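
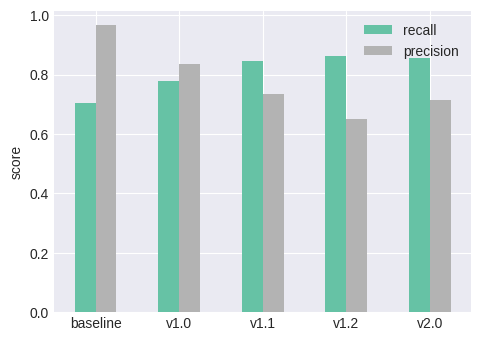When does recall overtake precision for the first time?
v1.0: recall ≈ 0.8 vs precision ≈ 0.8 (not yet); v1.1: recall ≈ 0.8 vs precision ≈ 0.7 (first crossover).

v1.1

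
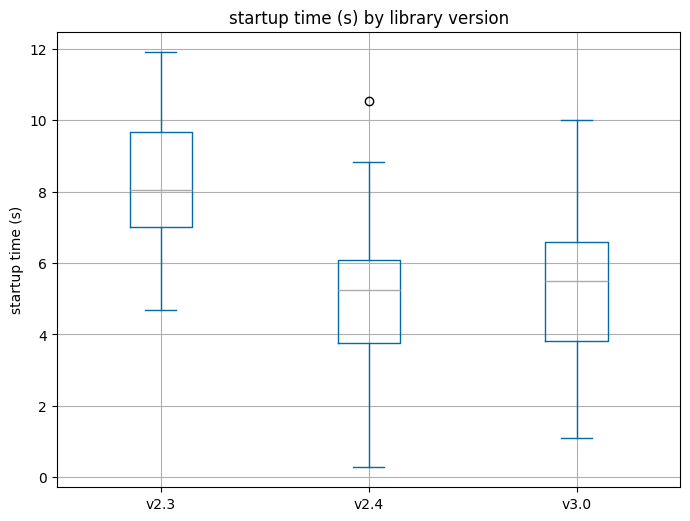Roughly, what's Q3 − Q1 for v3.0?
Q3 ≈ 6.6, Q1 ≈ 3.8; IQR ≈ 2.8.

≈ 2.8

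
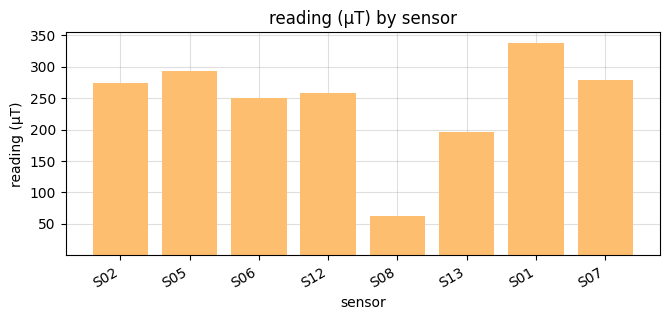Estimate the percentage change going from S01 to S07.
≈ -14.3%

S01 ≈ 350, S07 ≈ 300; (300 − 350) / 350 ≈ -14.3%.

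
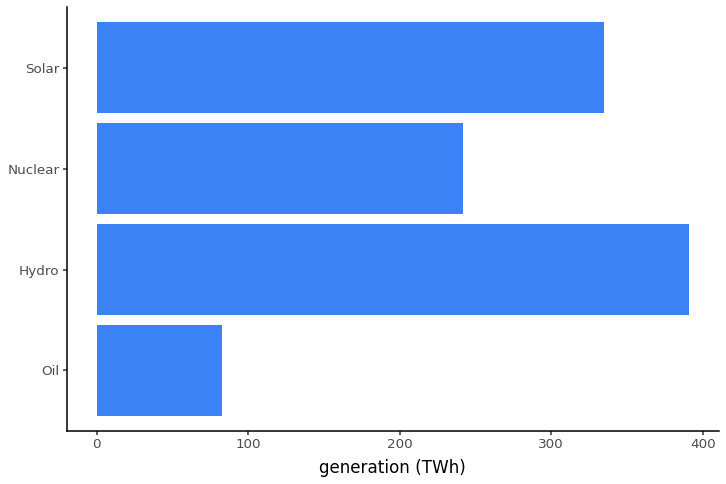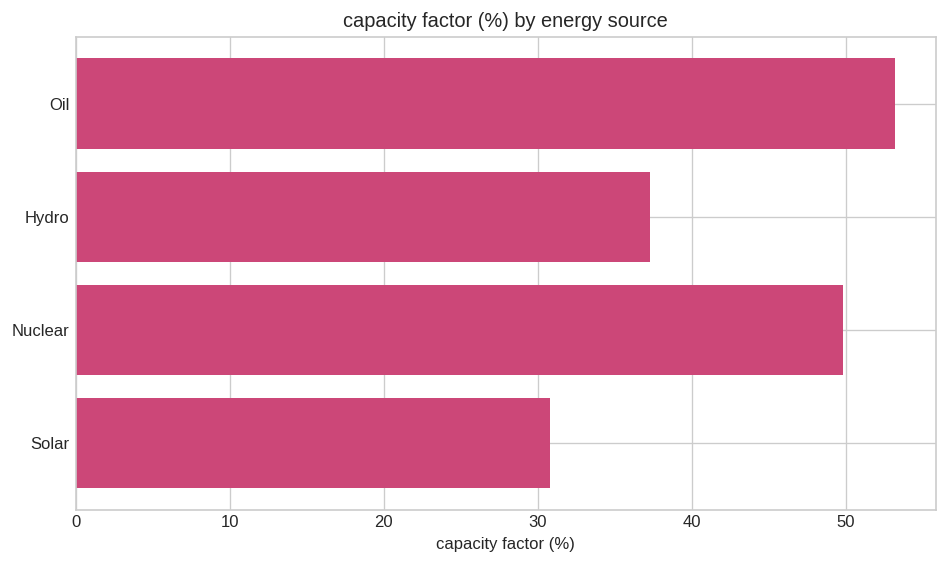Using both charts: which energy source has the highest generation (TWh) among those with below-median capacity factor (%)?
Chart 2 median capacity factor (%) ≈ 45; below-median energy sources: Hydro, Solar. Among those, Hydro has the highest generation (TWh) (≈ 400).

Hydro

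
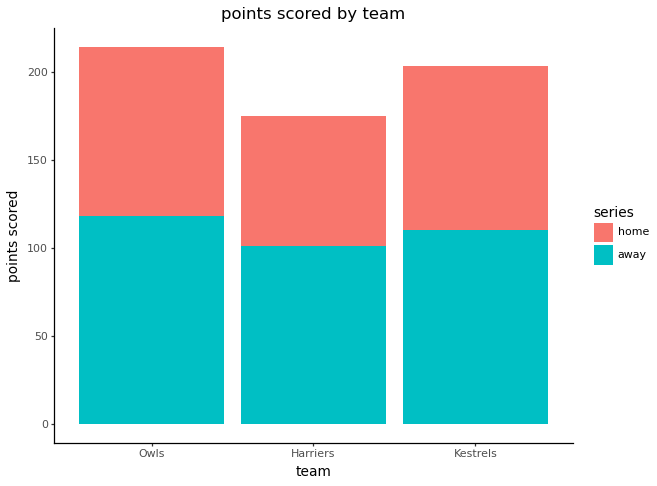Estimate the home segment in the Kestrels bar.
home top ≈ 200, bottom ≈ 120; segment ≈ 80.

≈ 80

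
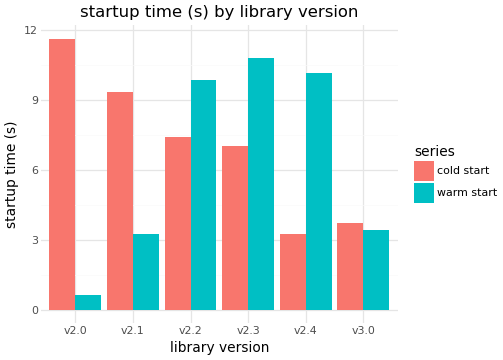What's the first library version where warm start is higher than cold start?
v2.1: warm start ≈ 3 vs cold start ≈ 9 (not yet); v2.2: warm start ≈ 10 vs cold start ≈ 7 (first crossover).

v2.2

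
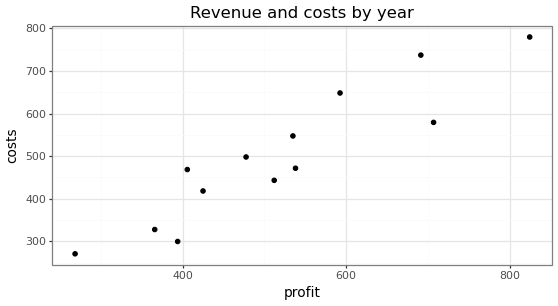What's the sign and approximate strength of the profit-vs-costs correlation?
positive, strong

Points are positively correlated; strong (|r| ≈ 0.9).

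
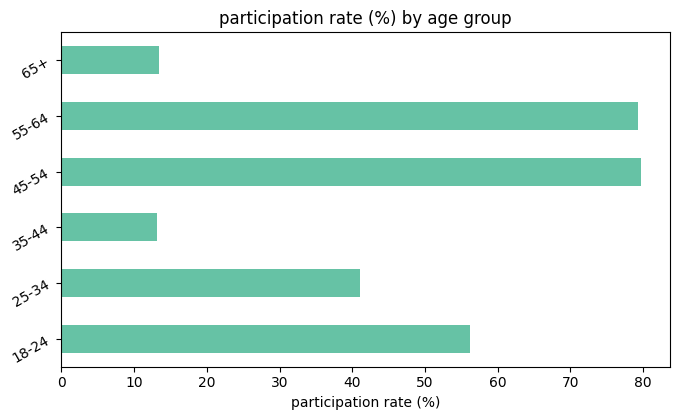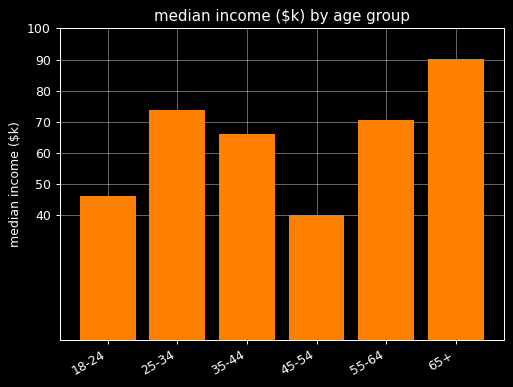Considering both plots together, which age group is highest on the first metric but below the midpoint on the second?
Chart 2 median median income ($k) ≈ 70; below-median age groups: 18-24, 35-44, 45-54. Among those, 45-54 has the highest participation rate (%) (≈ 80).

45-54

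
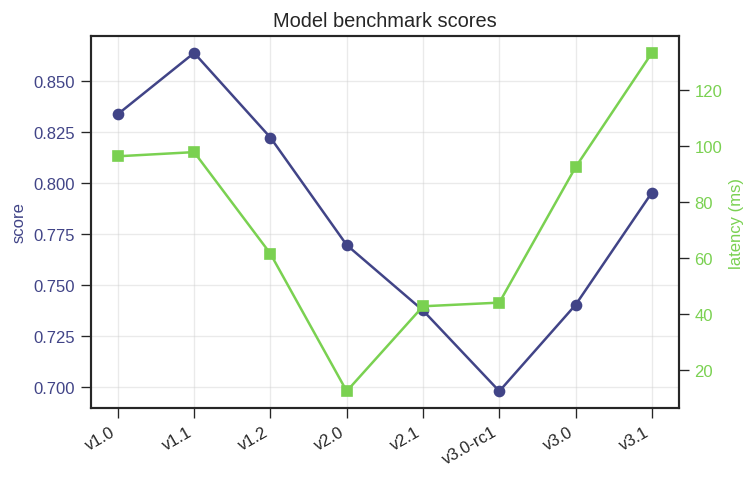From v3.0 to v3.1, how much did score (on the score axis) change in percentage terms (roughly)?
≈ +8.1%

v3.0 ≈ 0.74, v3.1 ≈ 0.80; (0.80 − 0.74) / 0.74 ≈ +8.1%.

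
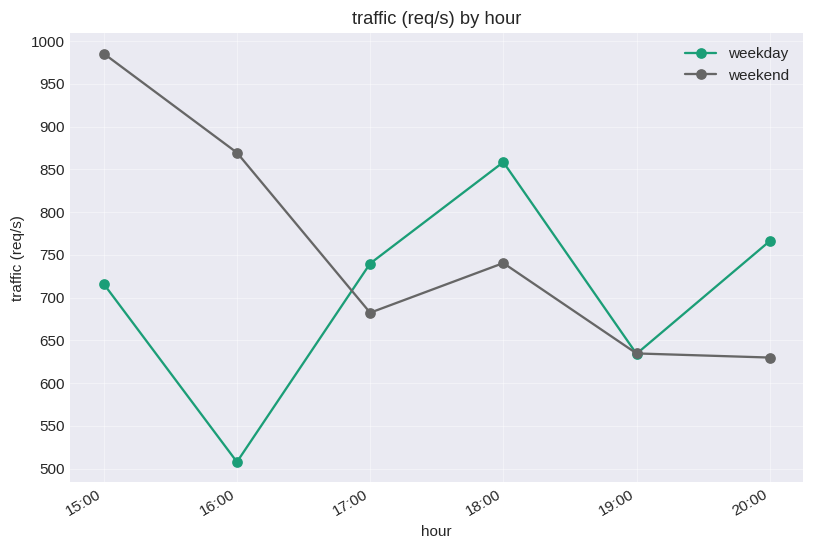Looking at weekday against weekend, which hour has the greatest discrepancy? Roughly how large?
16:00, ≈ 350 req/s

16:00: weekday ≈ 500, weekend ≈ 850 → gap ≈ 350. Next-largest (15:00) is only ≈ 300.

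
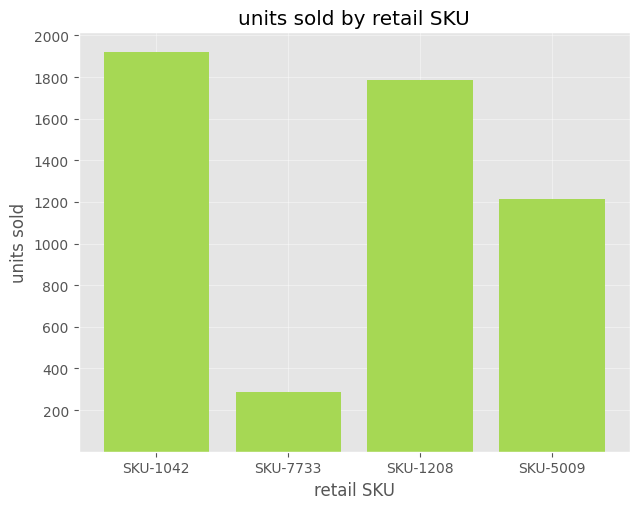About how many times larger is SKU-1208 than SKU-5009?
≈ 1.5×

SKU-1208 ≈ 1800, SKU-5009 ≈ 1200; 1800/1200 ≈ 1.5.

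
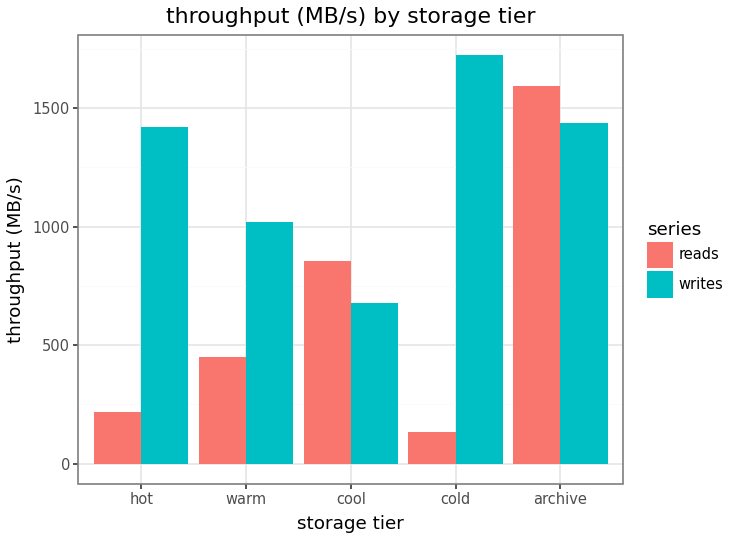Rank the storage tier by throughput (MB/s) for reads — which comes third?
Top 4 for reads: archive ≈ 1600, cool ≈ 800, warm ≈ 400, hot ≈ 200.

warm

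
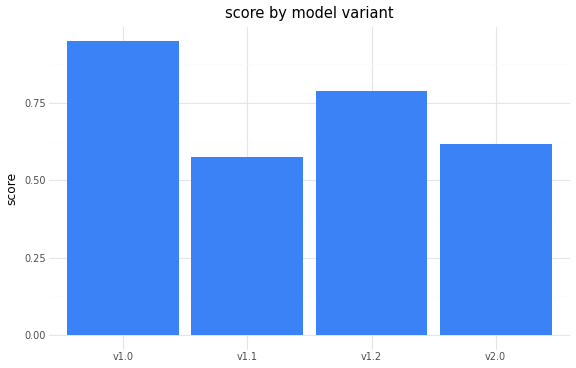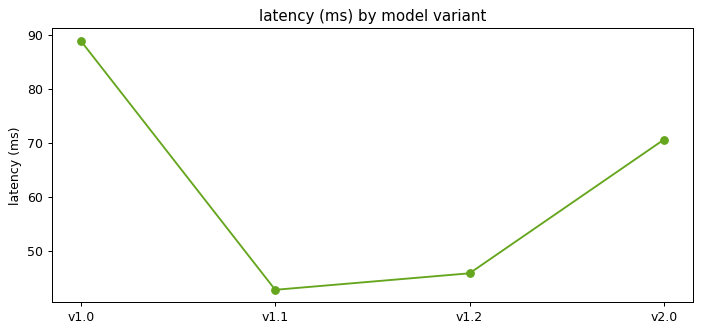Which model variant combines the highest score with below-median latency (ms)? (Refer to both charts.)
Chart 2 median latency (ms) ≈ 60; below-median model variants: v1.1, v1.2. Among those, v1.2 has the highest score (≈ 0.8).

v1.2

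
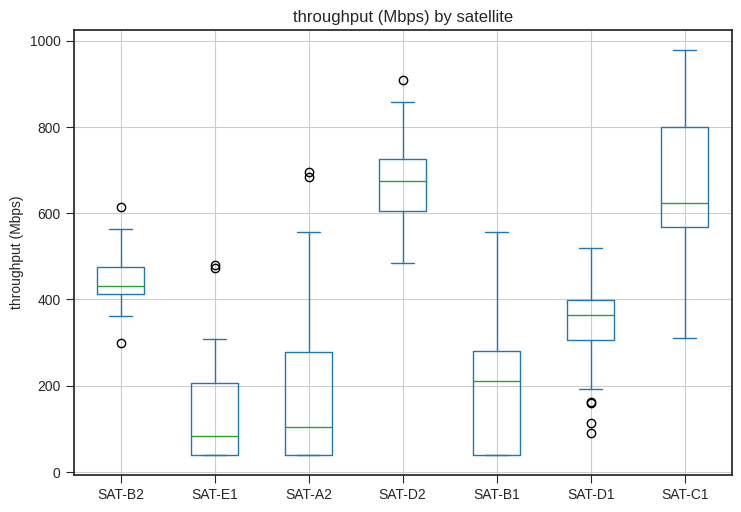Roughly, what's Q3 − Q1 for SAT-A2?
Q3 ≈ 300, Q1 ≈ 50; IQR ≈ 250.

≈ 250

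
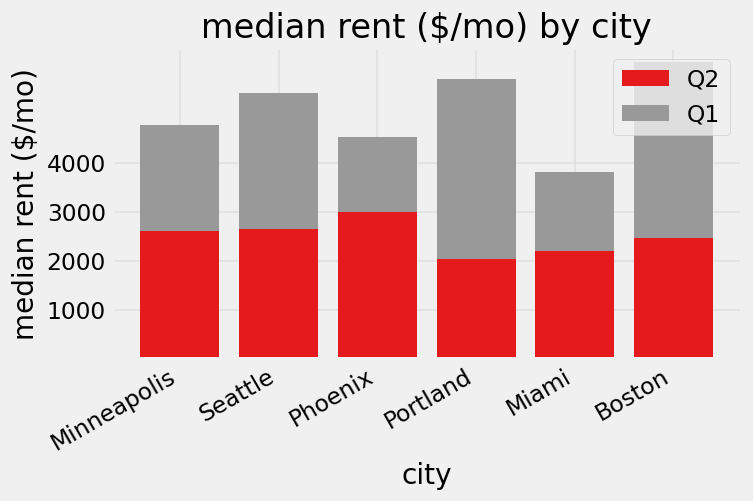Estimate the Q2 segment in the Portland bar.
≈ 2000

Q2 top ≈ 2000, bottom ≈ 0; segment ≈ 2000.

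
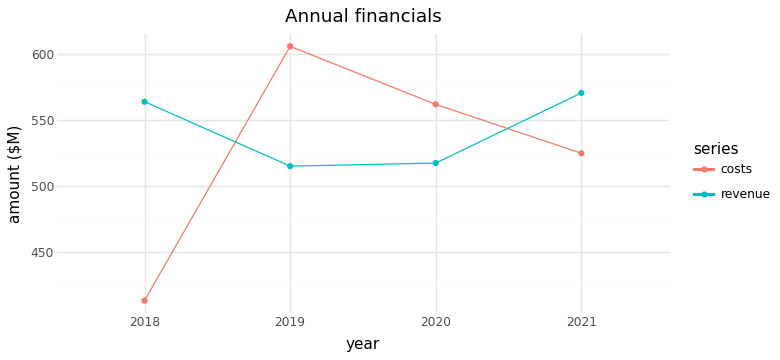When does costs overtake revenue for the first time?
2018: costs ≈ 420 vs revenue ≈ 560 (not yet); 2019: costs ≈ 600 vs revenue ≈ 520 (first crossover).

2019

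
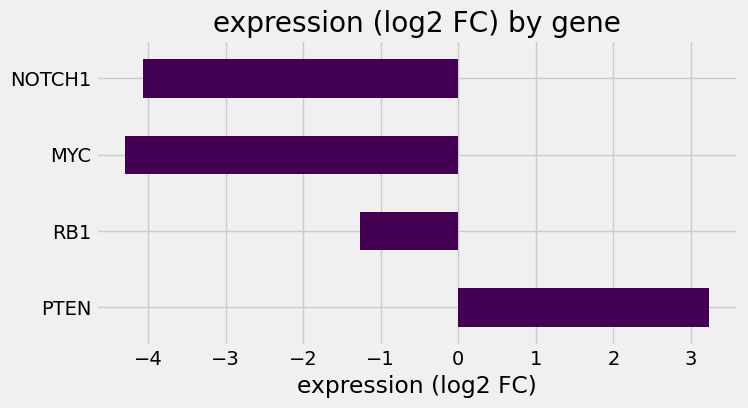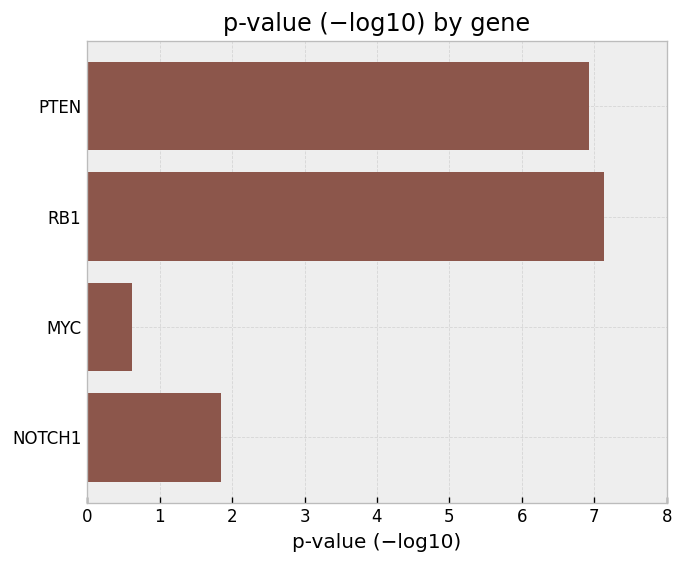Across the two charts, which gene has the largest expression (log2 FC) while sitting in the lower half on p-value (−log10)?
NOTCH1

Chart 2 median p-value (−log10) ≈ 4; below-median genes: MYC, NOTCH1. Among those, NOTCH1 has the highest expression (log2 FC) (≈ -4).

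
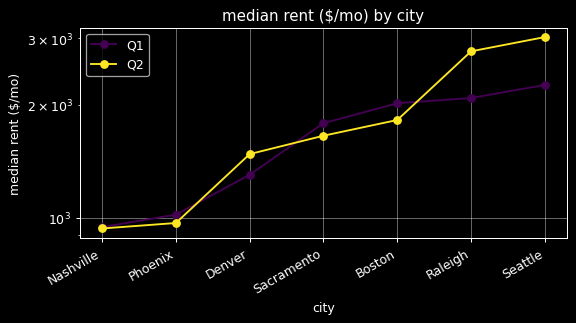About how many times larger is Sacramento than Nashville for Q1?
≈ 1.8×

Sacramento ≈ 1800, Nashville ≈ 1000; 1800/1000 ≈ 1.8.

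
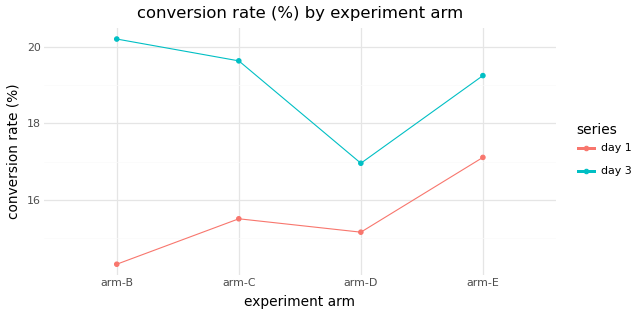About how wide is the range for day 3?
≈ 3.0

Max arm-B ≈ 20.0, min arm-D ≈ 17.0; range ≈ 3.0.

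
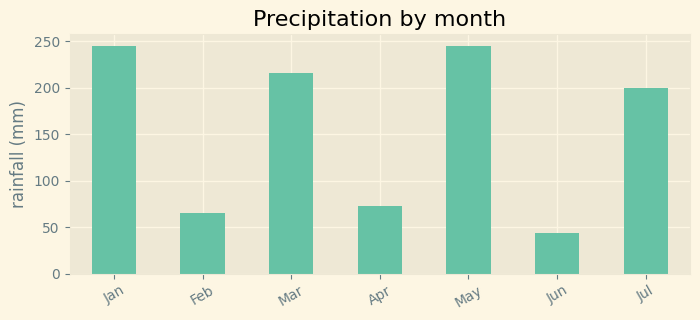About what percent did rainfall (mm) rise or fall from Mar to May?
≈ +11.1%

Mar ≈ 225, May ≈ 250; (250 − 225) / 225 ≈ +11.1%.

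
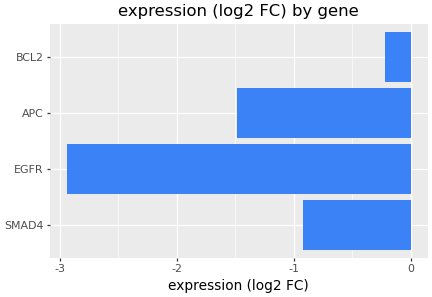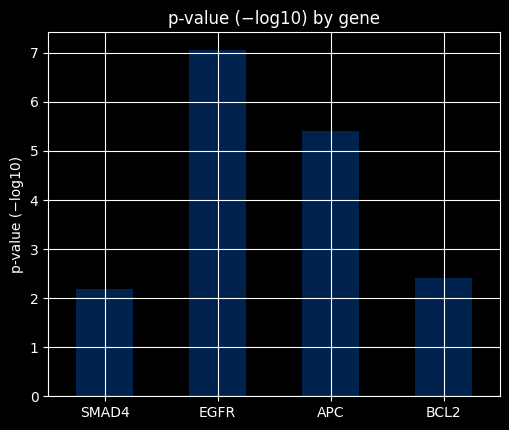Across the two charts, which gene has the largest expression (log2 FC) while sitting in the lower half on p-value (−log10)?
Chart 2 median p-value (−log10) ≈ 4; below-median genes: SMAD4, BCL2. Among those, BCL2 has the highest expression (log2 FC) (≈ 0).

BCL2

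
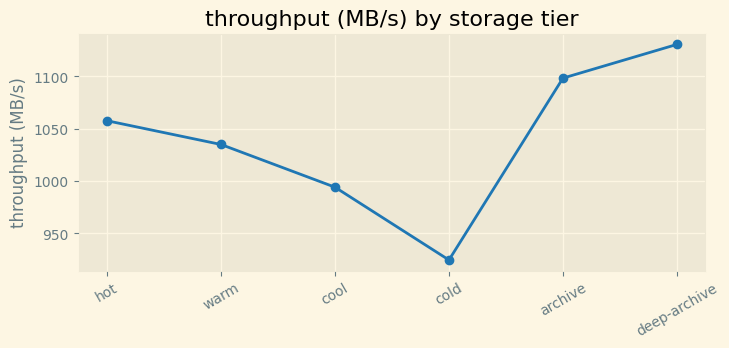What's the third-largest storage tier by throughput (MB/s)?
hot

Top 4: deep-archive ≈ 1140, archive ≈ 1100, hot ≈ 1060, warm ≈ 1040.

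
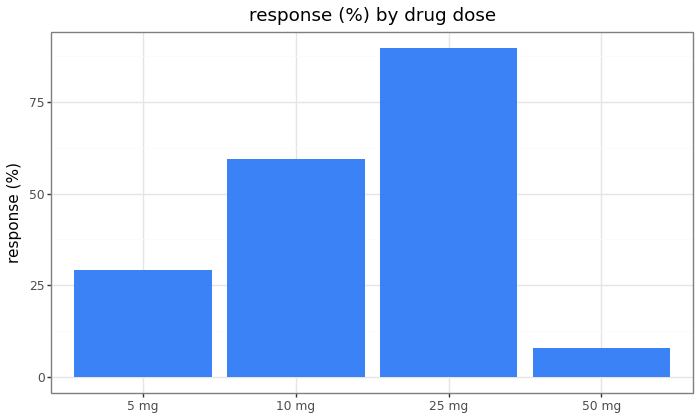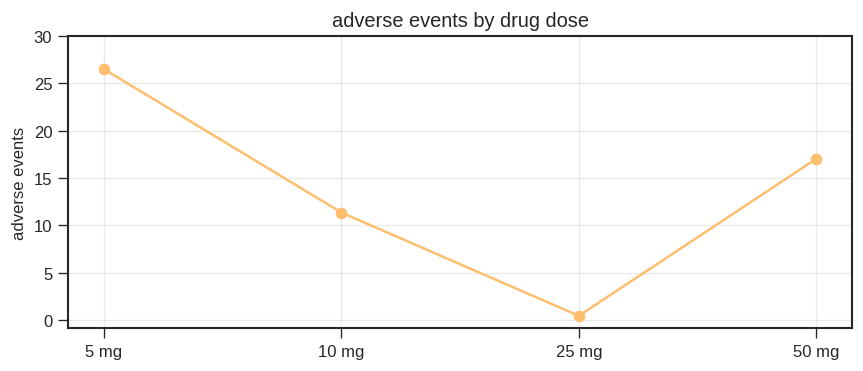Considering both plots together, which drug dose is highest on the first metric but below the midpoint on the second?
Chart 2 median adverse events ≈ 15; below-median drug doses: 10 mg, 25 mg. Among those, 25 mg has the highest response (%) (≈ 90).

25 mg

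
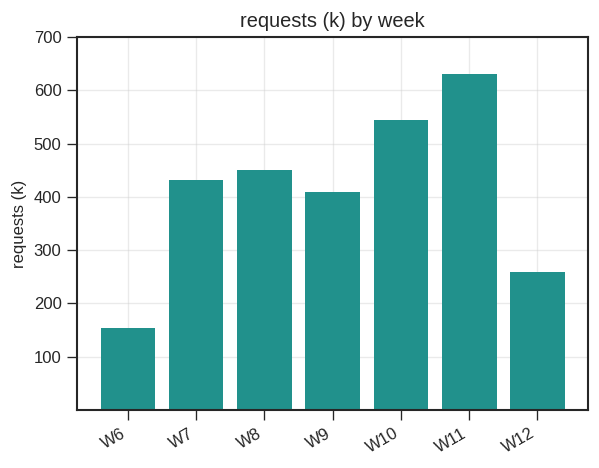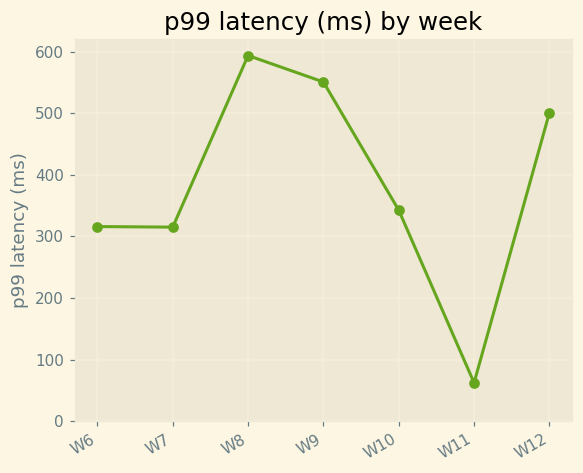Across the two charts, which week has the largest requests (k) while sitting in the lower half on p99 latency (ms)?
W11

Chart 2 median p99 latency (ms) ≈ 300; below-median weeks: W6, W7, W11. Among those, W11 has the highest requests (k) (≈ 600).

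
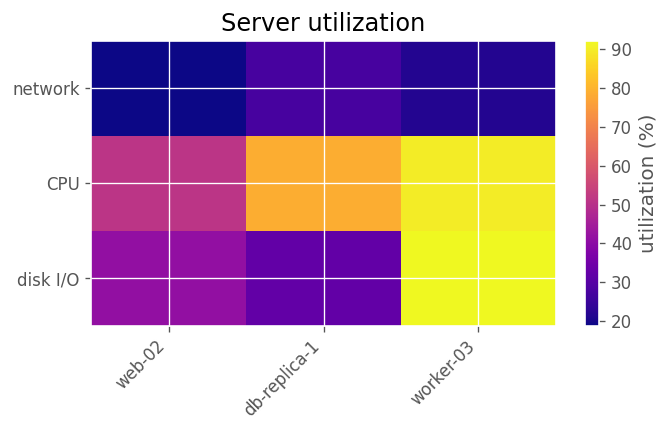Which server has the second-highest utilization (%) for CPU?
Top 3 for CPU: worker-03 ≈ 90, db-replica-1 ≈ 80, web-02 ≈ 50.

db-replica-1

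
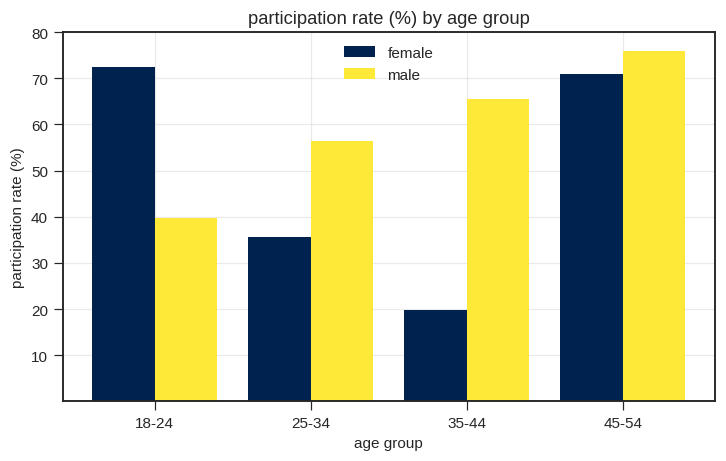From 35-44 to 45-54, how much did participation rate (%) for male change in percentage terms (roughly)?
35-44 ≈ 70, 45-54 ≈ 80; (80 − 70) / 70 ≈ +14.3%.

≈ +14.3%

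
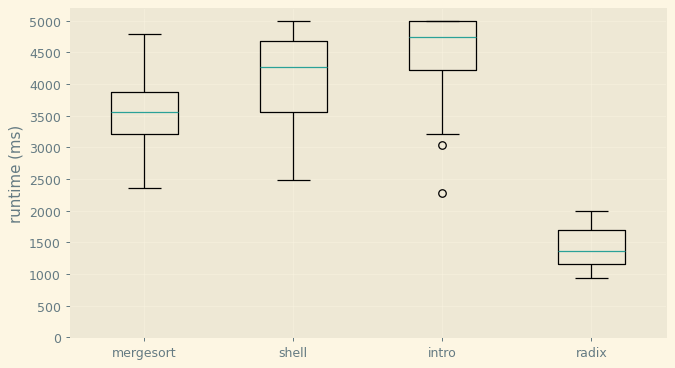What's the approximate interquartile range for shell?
≈ 1000

Q3 ≈ 4500, Q1 ≈ 3500; IQR ≈ 1000.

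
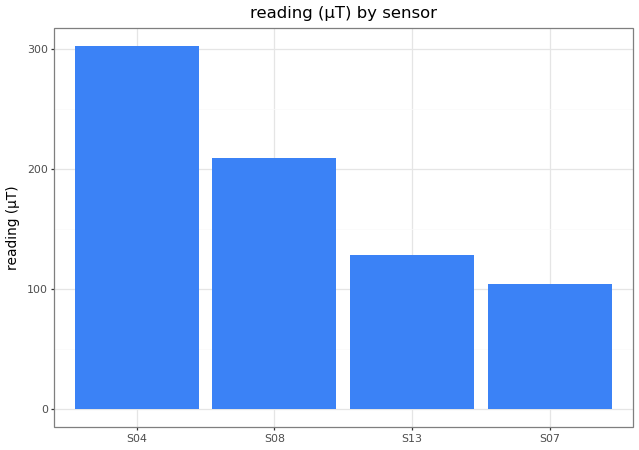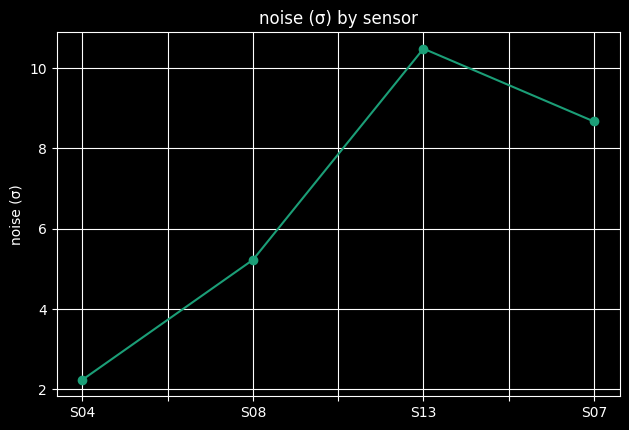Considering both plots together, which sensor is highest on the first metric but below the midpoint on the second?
Chart 2 median noise (σ) ≈ 7; below-median sensors: S04, S08. Among those, S04 has the highest reading (µT) (≈ 300).

S04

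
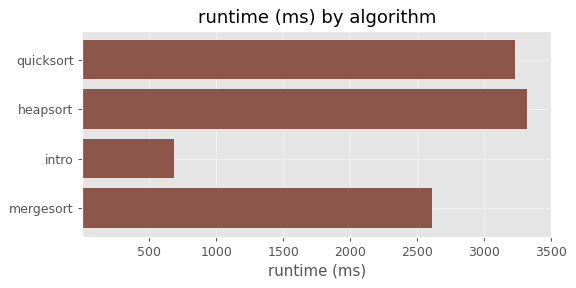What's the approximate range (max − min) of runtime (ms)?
≈ 3000

Max heapsort ≈ 3500, min intro ≈ 500; range ≈ 3000.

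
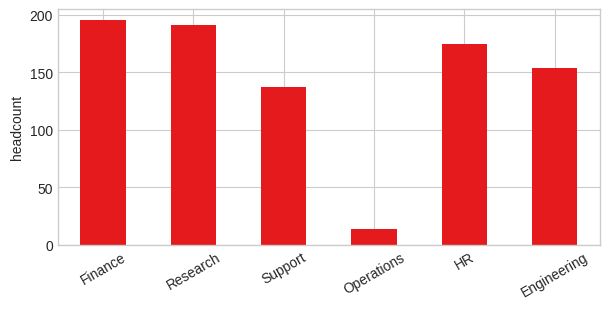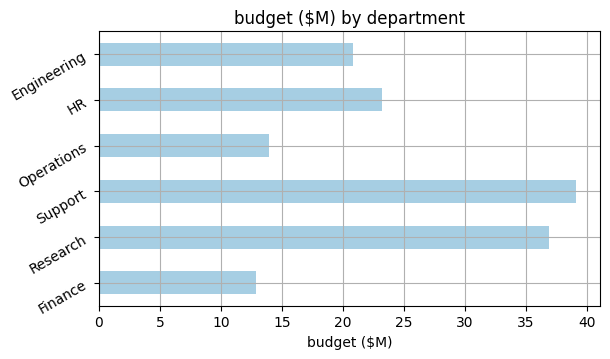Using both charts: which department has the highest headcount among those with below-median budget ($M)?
Chart 2 median budget ($M) ≈ 20; below-median departments: Finance, Operations, Engineering. Among those, Finance has the highest headcount (≈ 200).

Finance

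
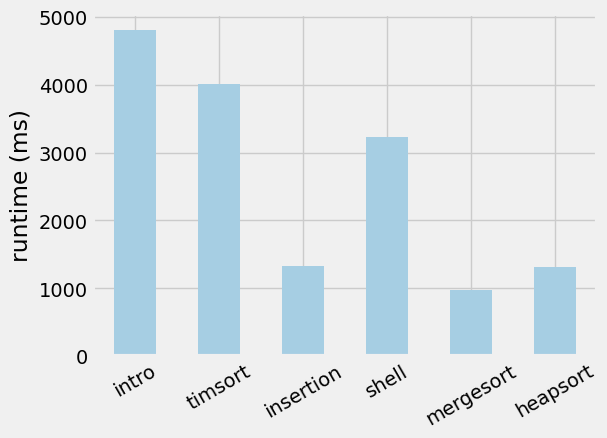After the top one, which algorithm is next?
timsort

Top 3: intro ≈ 5000, timsort ≈ 4000, shell ≈ 3000.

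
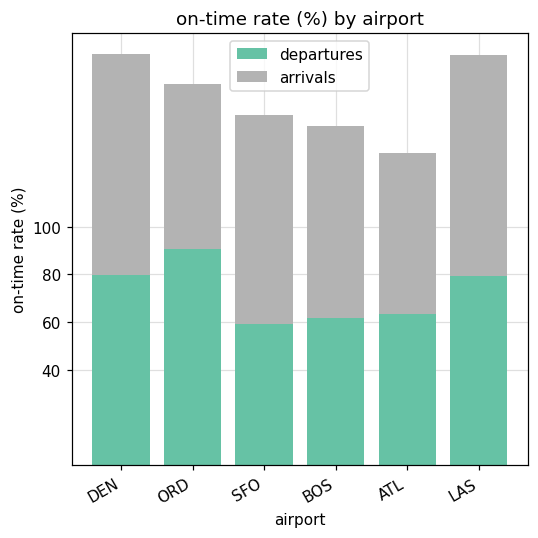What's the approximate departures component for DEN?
departures top ≈ 80, bottom ≈ 0; segment ≈ 80.

≈ 80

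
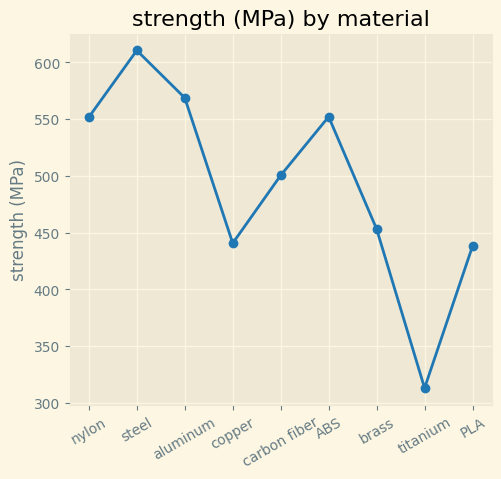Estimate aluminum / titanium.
≈ 1.77×

aluminum ≈ 575, titanium ≈ 325; 575/325 ≈ 1.77.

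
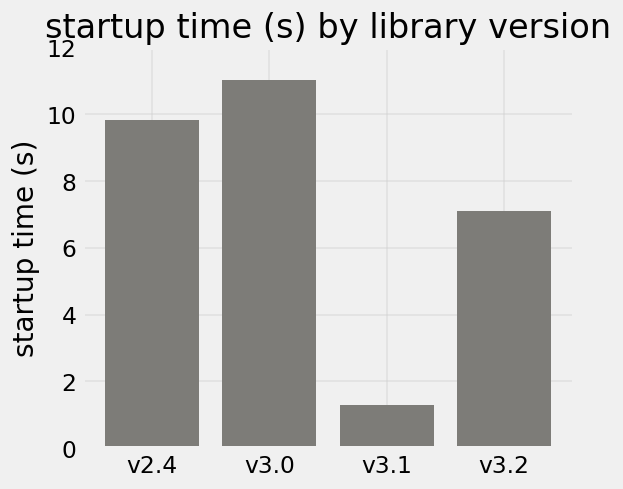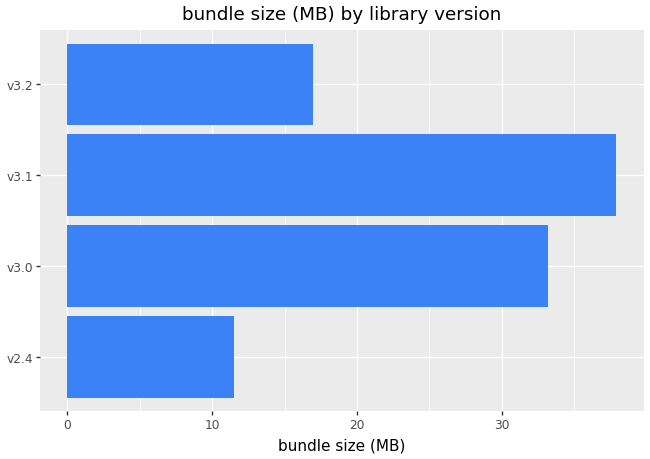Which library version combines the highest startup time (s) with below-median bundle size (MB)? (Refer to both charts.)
v2.4

Chart 2 median bundle size (MB) ≈ 25; below-median library versions: v2.4, v3.2. Among those, v2.4 has the highest startup time (s) (≈ 10).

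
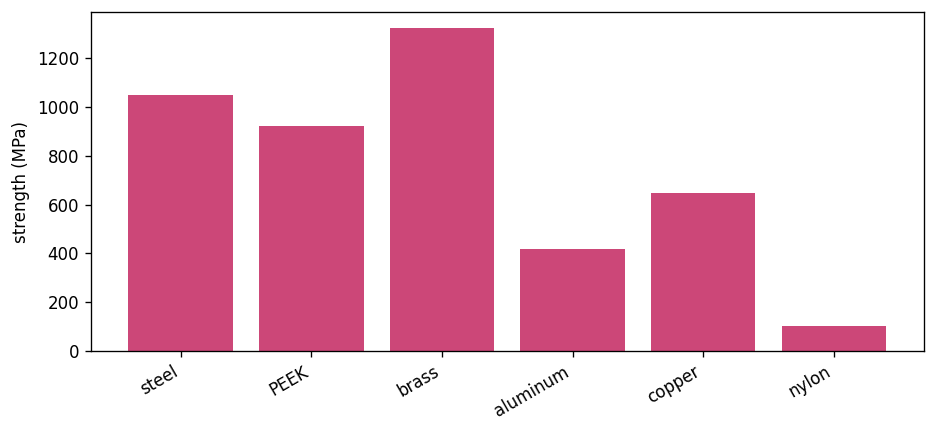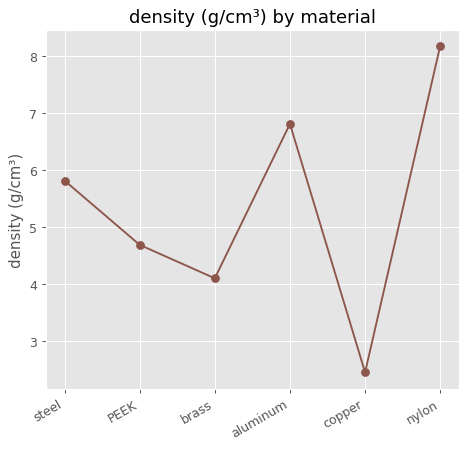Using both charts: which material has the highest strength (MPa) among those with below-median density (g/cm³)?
Chart 2 median density (g/cm³) ≈ 5; below-median materials: PEEK, brass, copper. Among those, brass has the highest strength (MPa) (≈ 1400).

brass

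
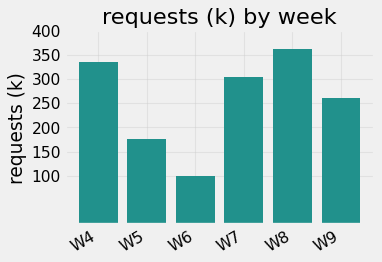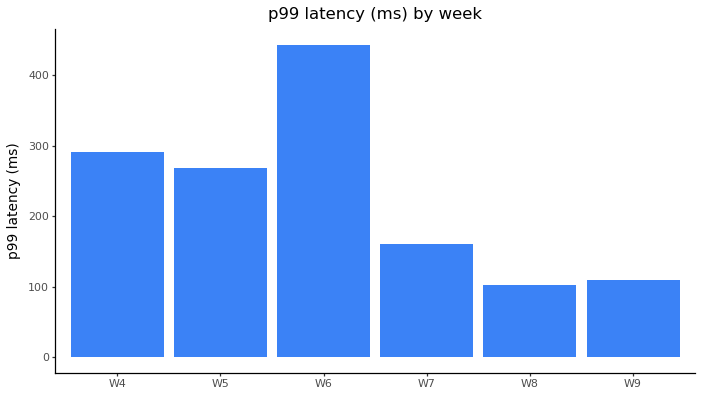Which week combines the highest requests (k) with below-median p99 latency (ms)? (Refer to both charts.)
W8

Chart 2 median p99 latency (ms) ≈ 200; below-median weeks: W7, W8, W9. Among those, W8 has the highest requests (k) (≈ 350).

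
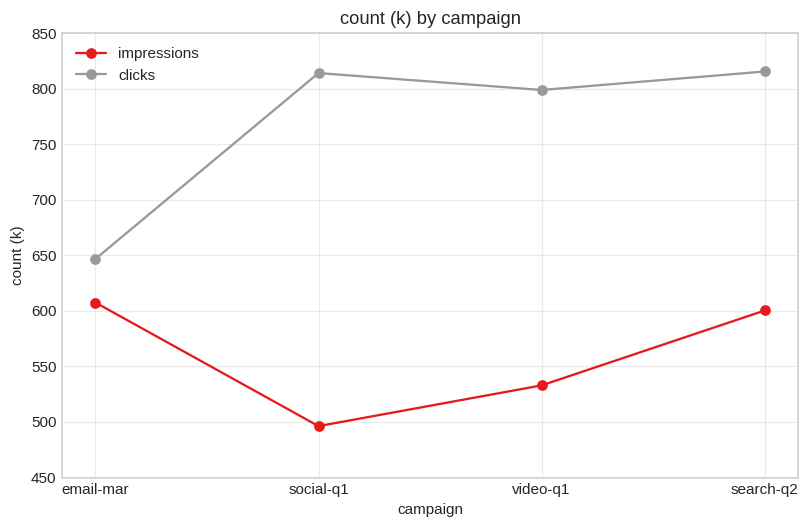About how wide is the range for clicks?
Max search-q2 ≈ 800, min email-mar ≈ 650; range ≈ 150.

≈ 150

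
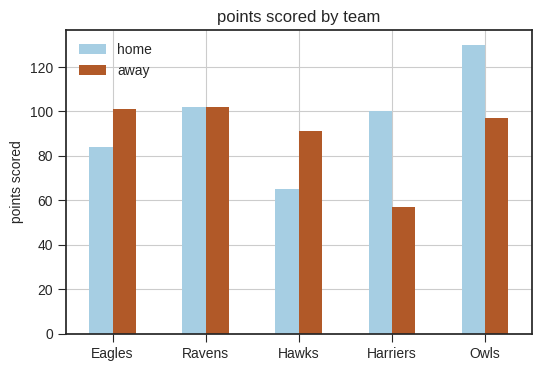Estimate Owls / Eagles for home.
≈ 1.5×

Owls ≈ 120, Eagles ≈ 80; 120/80 ≈ 1.5.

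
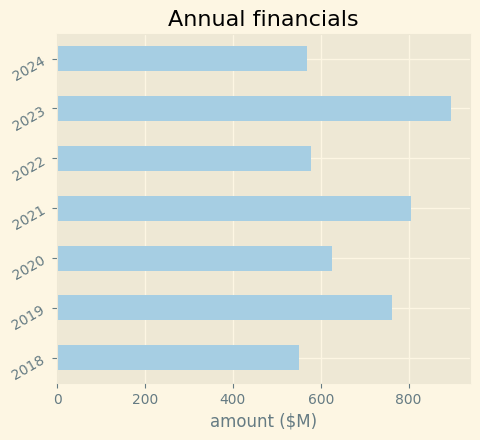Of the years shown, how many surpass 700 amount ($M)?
Above 700: 2019, 2021, 2023.

3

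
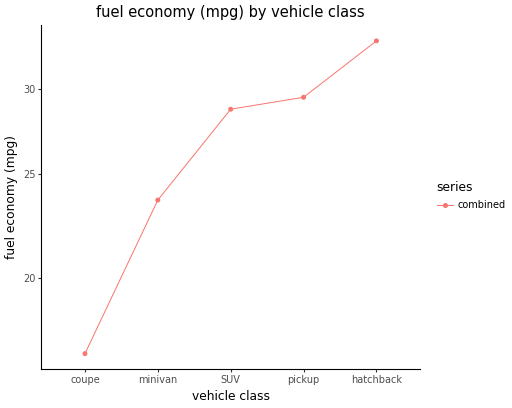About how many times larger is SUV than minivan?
SUV ≈ 28, minivan ≈ 24; 28/24 ≈ 1.17.

≈ 1.17×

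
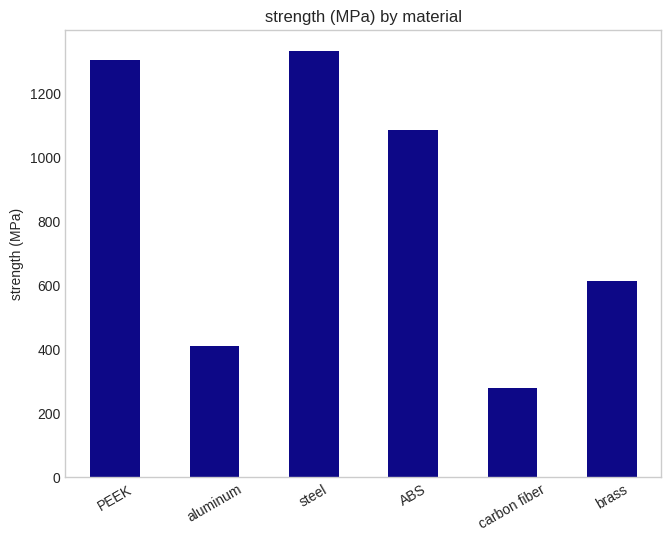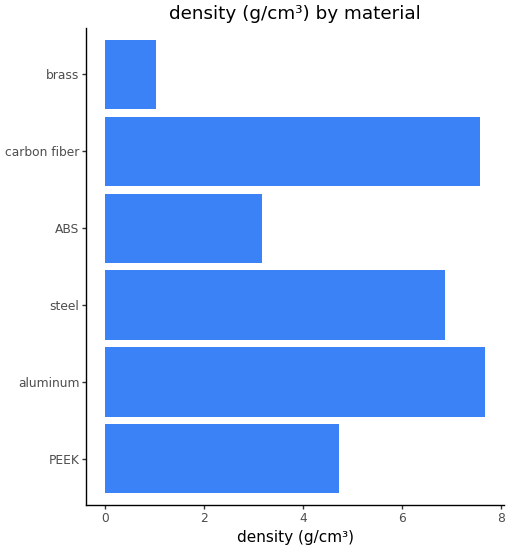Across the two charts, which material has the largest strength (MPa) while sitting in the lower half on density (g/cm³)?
PEEK

Chart 2 median density (g/cm³) ≈ 6; below-median materials: PEEK, ABS, brass. Among those, PEEK has the highest strength (MPa) (≈ 1400).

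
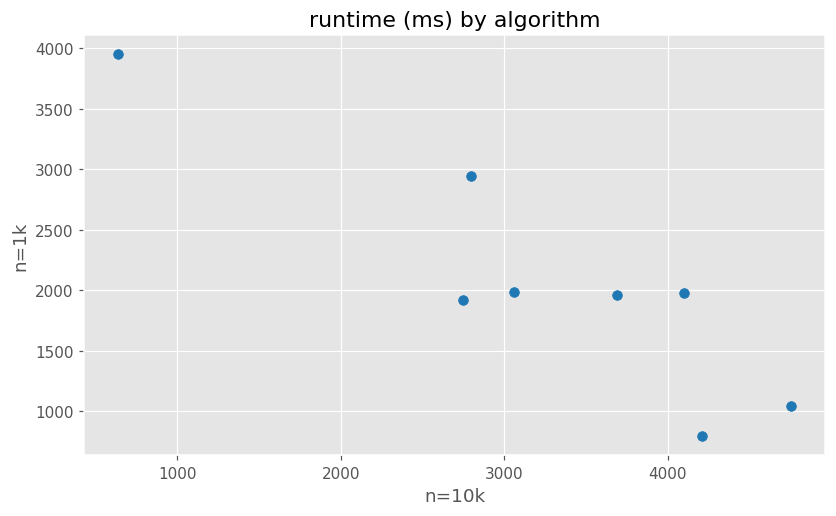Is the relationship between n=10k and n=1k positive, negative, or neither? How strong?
negative, strong

Points are negatively correlated; strong (|r| ≈ 0.9).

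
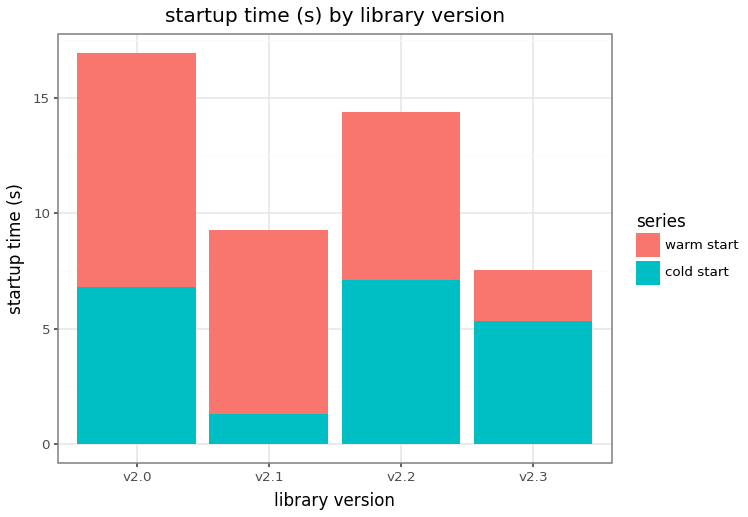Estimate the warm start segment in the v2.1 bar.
≈ 8

warm start top ≈ 10, bottom ≈ 2; segment ≈ 8.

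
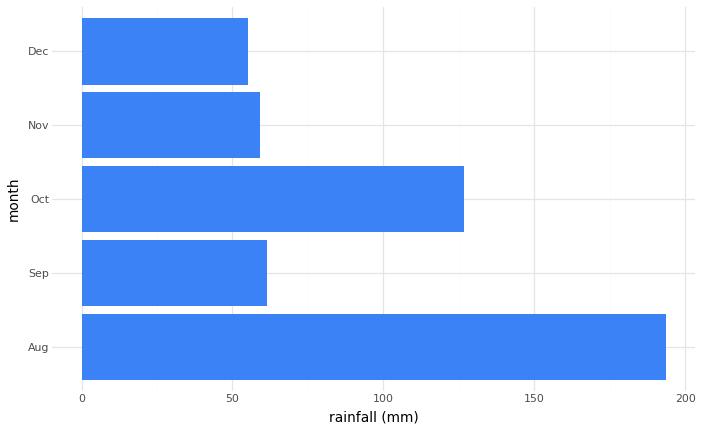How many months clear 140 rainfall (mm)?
1

Above 140: Aug.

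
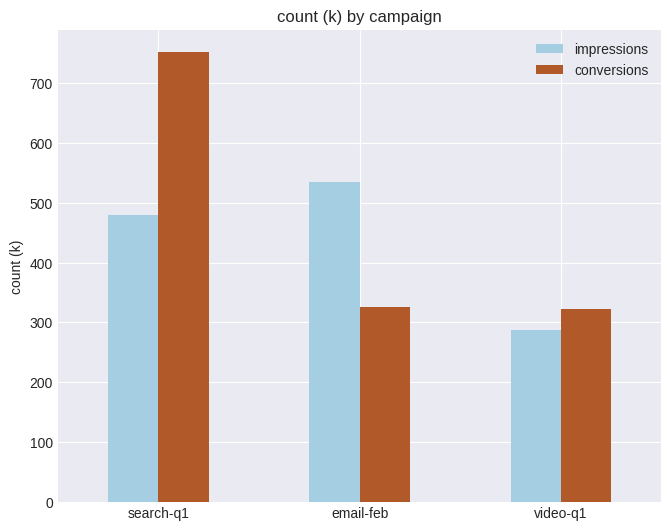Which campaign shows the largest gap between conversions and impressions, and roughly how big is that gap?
search-q1: conversions ≈ 800, impressions ≈ 500 → gap ≈ 300. Next-largest (email-feb) is only ≈ 200.

search-q1, ≈ 300 k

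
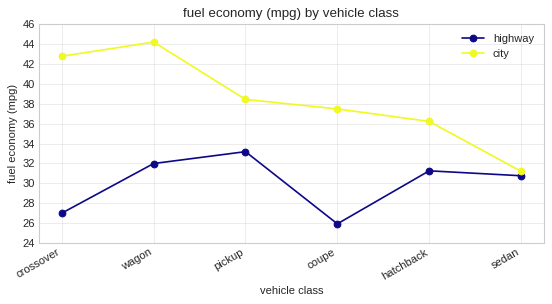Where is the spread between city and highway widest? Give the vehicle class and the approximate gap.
crossover, ≈ 14 mpg

crossover: city ≈ 42, highway ≈ 28 → gap ≈ 14. Next-largest (wagon) is only ≈ 12.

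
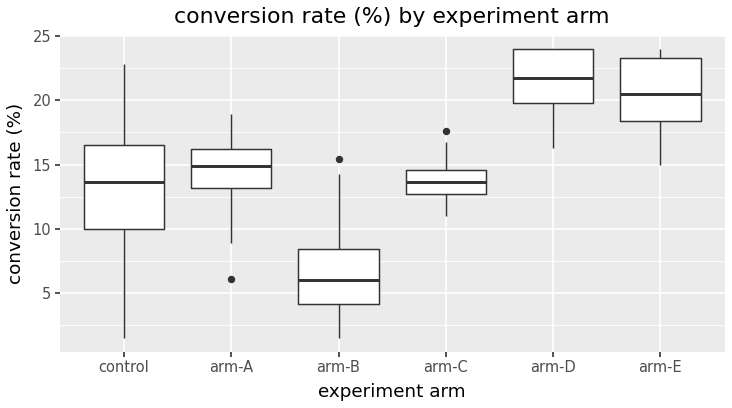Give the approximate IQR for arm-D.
≈ 4

Q3 ≈ 24, Q1 ≈ 20; IQR ≈ 4.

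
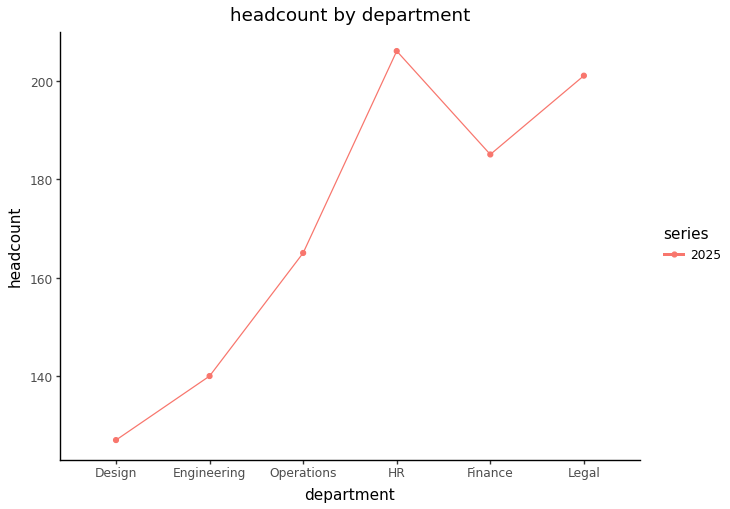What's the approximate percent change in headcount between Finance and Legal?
Finance ≈ 180, Legal ≈ 200; (200 − 180) / 180 ≈ +11.1%.

≈ +11.1%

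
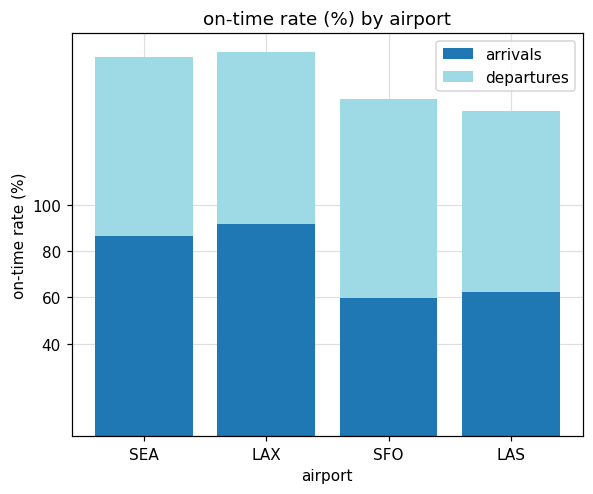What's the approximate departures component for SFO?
departures top ≈ 140, bottom ≈ 60; segment ≈ 80.

≈ 80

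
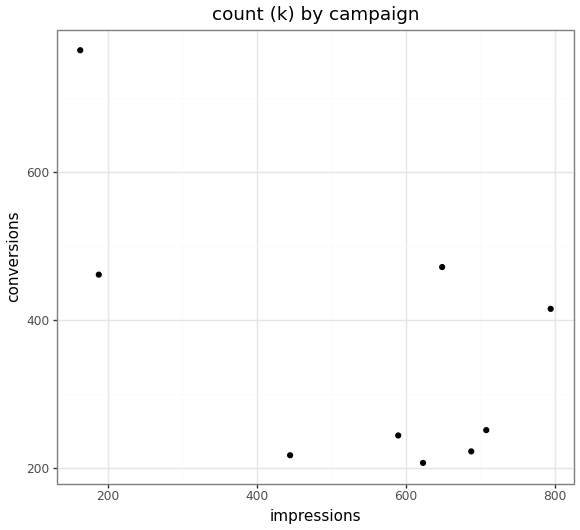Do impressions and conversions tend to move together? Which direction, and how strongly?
Points are negatively correlated; moderate (|r| ≈ 0.6).

negative, moderate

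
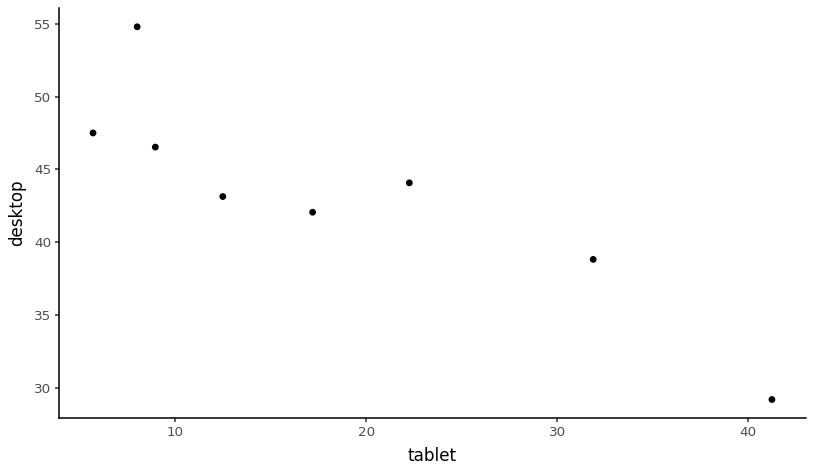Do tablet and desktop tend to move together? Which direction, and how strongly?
Points are negatively correlated; strong (|r| ≈ 0.9).

negative, strong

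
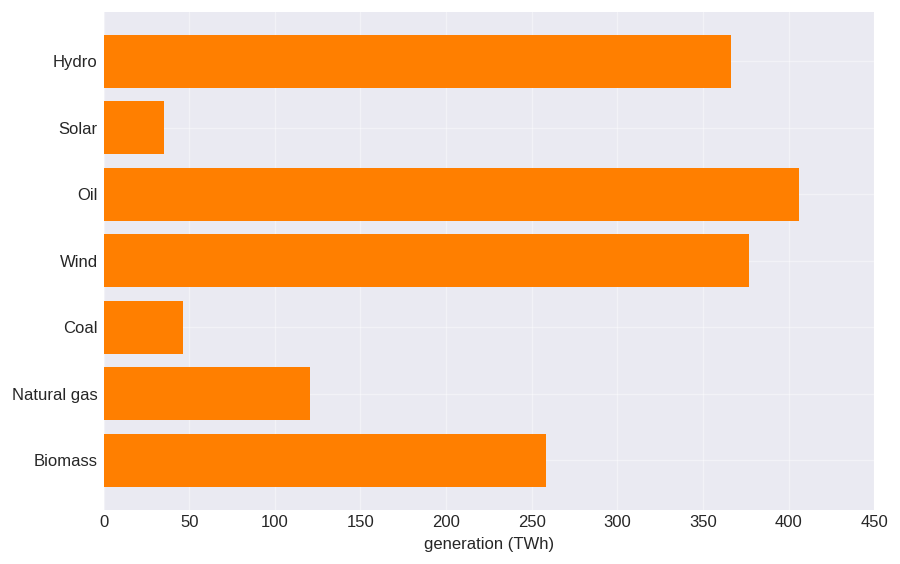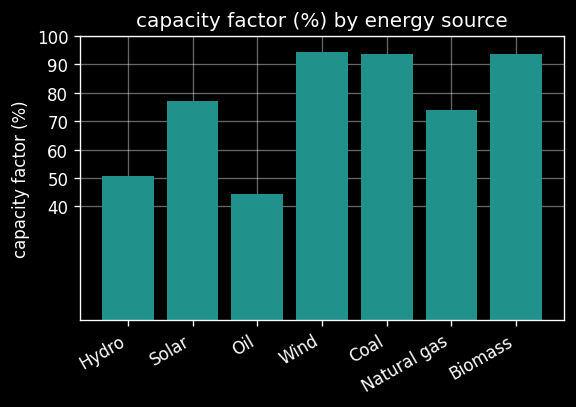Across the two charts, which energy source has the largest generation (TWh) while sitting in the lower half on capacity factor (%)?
Oil

Chart 2 median capacity factor (%) ≈ 80; below-median energy sources: Hydro, Oil, Natural gas. Among those, Oil has the highest generation (TWh) (≈ 400).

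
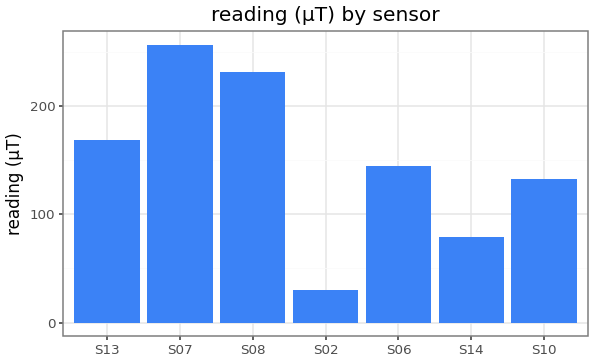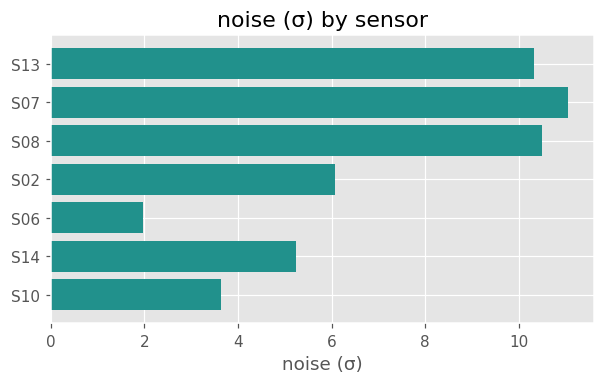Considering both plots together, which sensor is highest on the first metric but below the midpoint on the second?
S06

Chart 2 median noise (σ) ≈ 6; below-median sensors: S06, S14, S10. Among those, S06 has the highest reading (µT) (≈ 150).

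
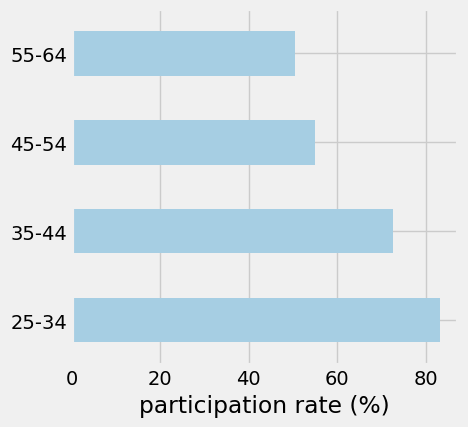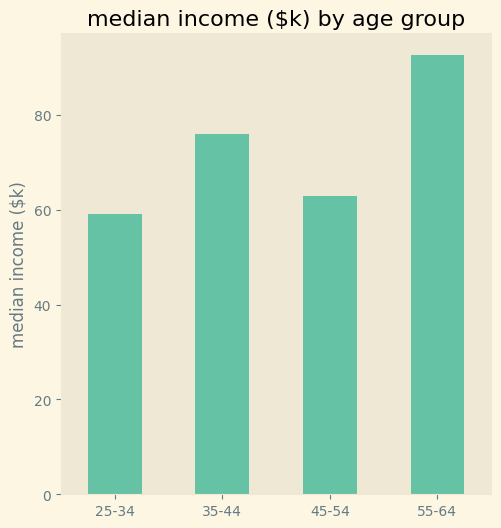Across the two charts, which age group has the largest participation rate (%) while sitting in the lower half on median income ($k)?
Chart 2 median median income ($k) ≈ 70; below-median age groups: 25-34, 45-54. Among those, 25-34 has the highest participation rate (%) (≈ 80).

25-34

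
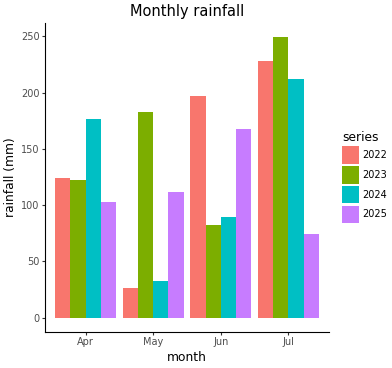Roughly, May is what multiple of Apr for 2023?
May ≈ 175, Apr ≈ 125; 175/125 ≈ 1.4.

≈ 1.4×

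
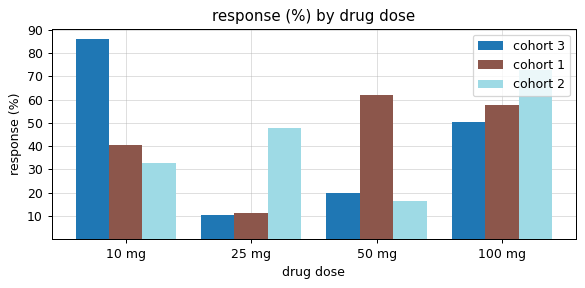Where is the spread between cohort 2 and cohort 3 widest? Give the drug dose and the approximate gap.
10 mg, ≈ 60 %

10 mg: cohort 2 ≈ 30, cohort 3 ≈ 90 → gap ≈ 60. Next-largest (25 mg) is only ≈ 40.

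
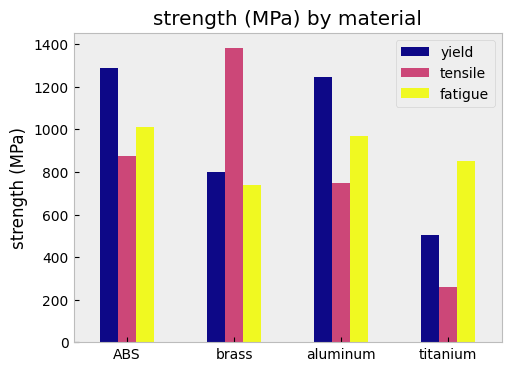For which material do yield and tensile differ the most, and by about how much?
brass: yield ≈ 800, tensile ≈ 1400 → gap ≈ 600. Next-largest (aluminum) is only ≈ 400.

brass, ≈ 600 MPa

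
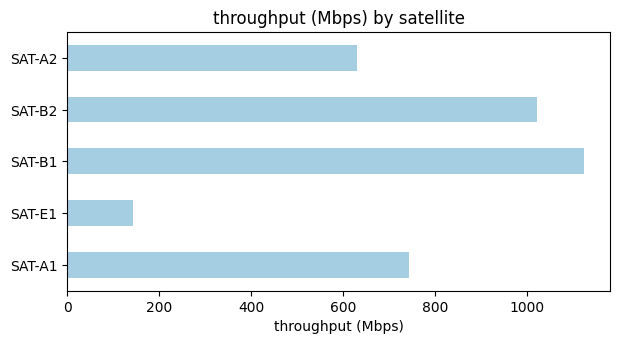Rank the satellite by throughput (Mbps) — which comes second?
SAT-B2

Top 3: SAT-B1 ≈ 1100, SAT-B2 ≈ 1000, SAT-A1 ≈ 700.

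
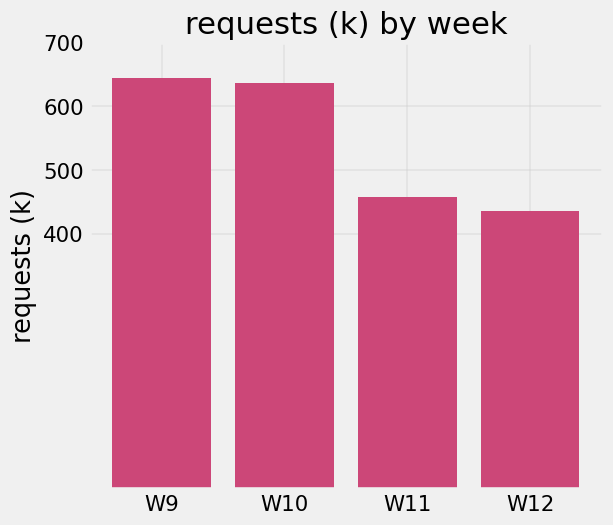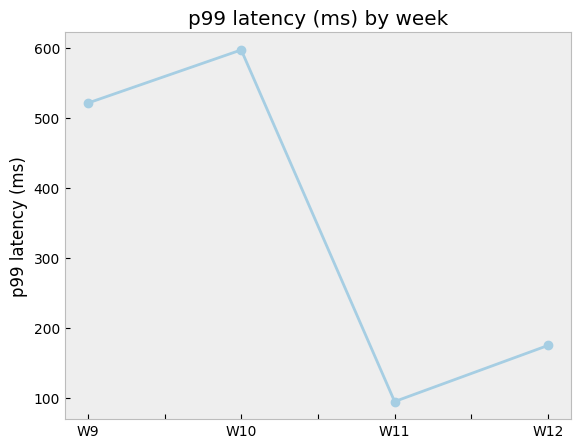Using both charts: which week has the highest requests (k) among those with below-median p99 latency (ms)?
W11

Chart 2 median p99 latency (ms) ≈ 300; below-median weeks: W11, W12. Among those, W11 has the highest requests (k) (≈ 500).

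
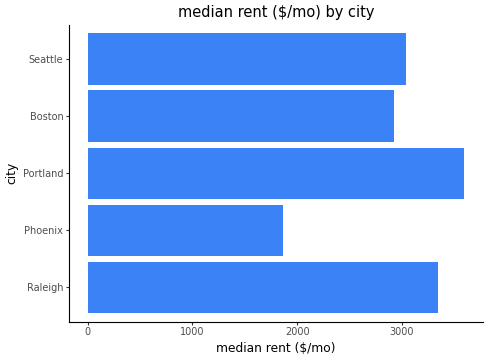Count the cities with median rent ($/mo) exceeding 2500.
4

Above 2500: Raleigh, Portland, Boston, Seattle.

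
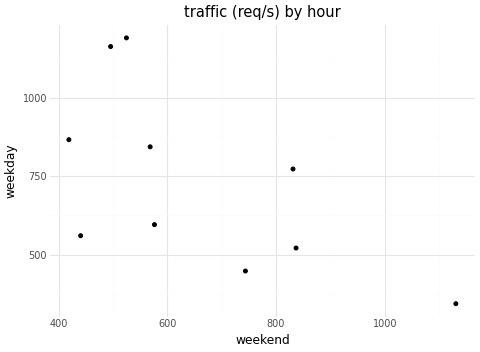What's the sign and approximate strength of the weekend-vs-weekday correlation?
Points are negatively correlated; moderate (|r| ≈ 0.6).

negative, moderate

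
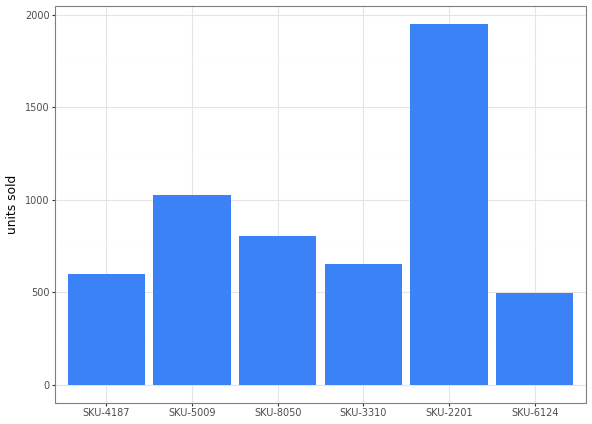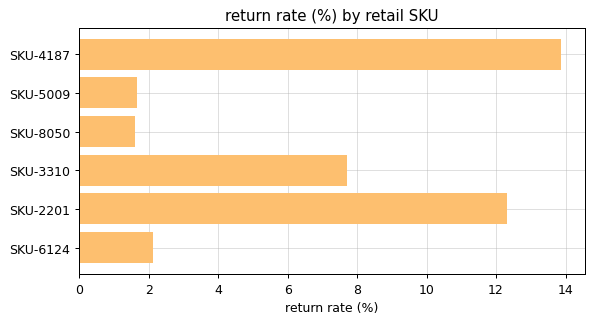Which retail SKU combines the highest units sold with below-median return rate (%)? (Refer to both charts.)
Chart 2 median return rate (%) ≈ 4; below-median retail SKUs: SKU-5009, SKU-8050, SKU-6124. Among those, SKU-5009 has the highest units sold (≈ 1000).

SKU-5009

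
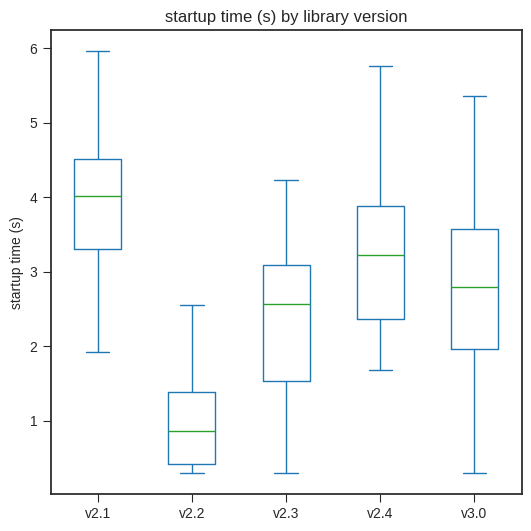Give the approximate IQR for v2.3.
Q3 ≈ 3.0, Q1 ≈ 1.5; IQR ≈ 1.5.

≈ 1.5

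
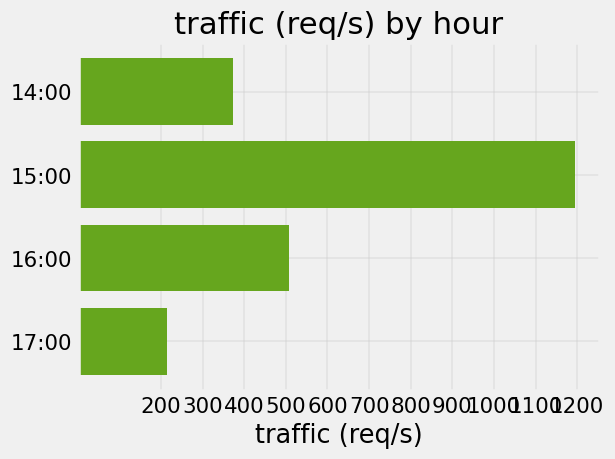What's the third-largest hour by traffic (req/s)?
14:00

Top 4: 15:00 ≈ 1200, 16:00 ≈ 500, 14:00 ≈ 400, 17:00 ≈ 200.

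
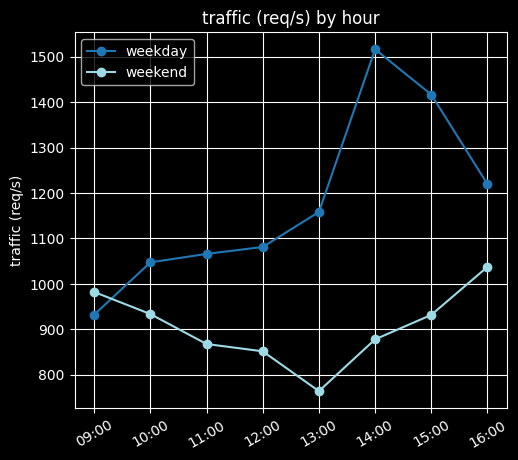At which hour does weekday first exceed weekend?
10:00

09:00: weekday ≈ 900 vs weekend ≈ 1000 (not yet); 10:00: weekday ≈ 1000 vs weekend ≈ 900 (first crossover).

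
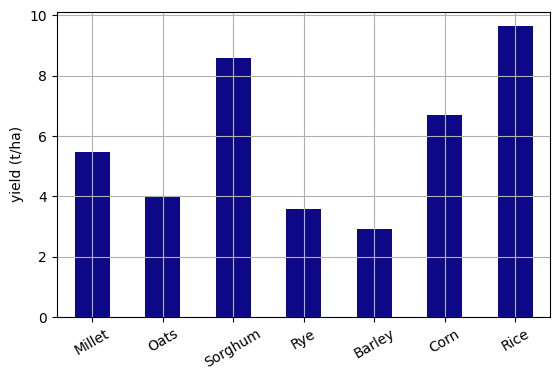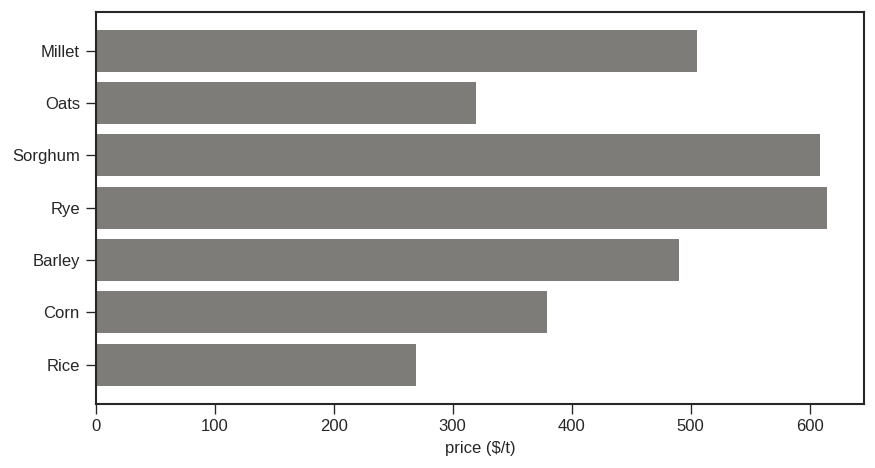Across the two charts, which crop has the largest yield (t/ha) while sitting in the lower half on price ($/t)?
Chart 2 median price ($/t) ≈ 500; below-median crops: Oats, Corn, Rice. Among those, Rice has the highest yield (t/ha) (≈ 10).

Rice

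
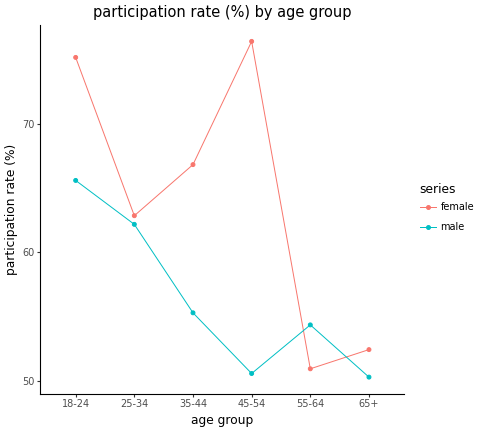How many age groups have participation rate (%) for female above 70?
Above 70: 18-24, 45-54.

2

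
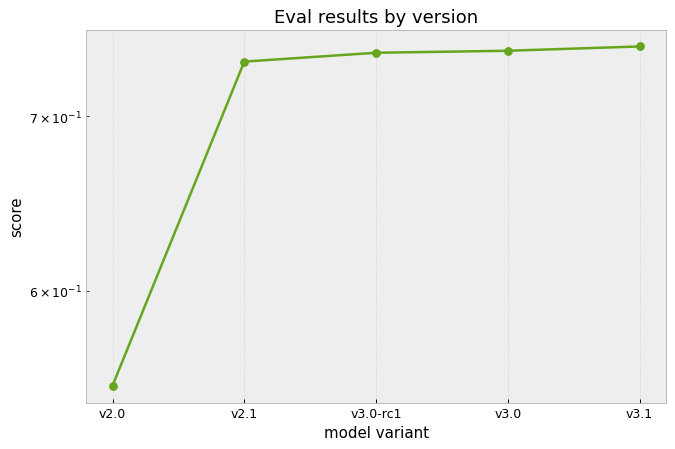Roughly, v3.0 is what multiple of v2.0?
v3.0 ≈ 0.74, v2.0 ≈ 0.56; 0.74/0.56 ≈ 1.32.

≈ 1.32×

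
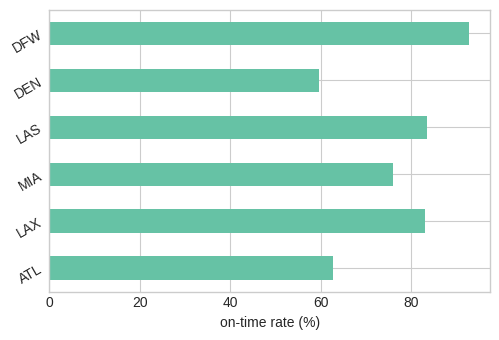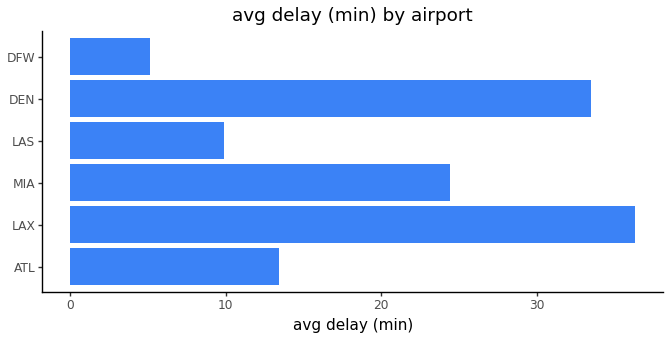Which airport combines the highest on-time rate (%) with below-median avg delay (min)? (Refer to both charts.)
DFW

Chart 2 median avg delay (min) ≈ 20; below-median airports: ATL, LAS, DFW. Among those, DFW has the highest on-time rate (%) (≈ 90).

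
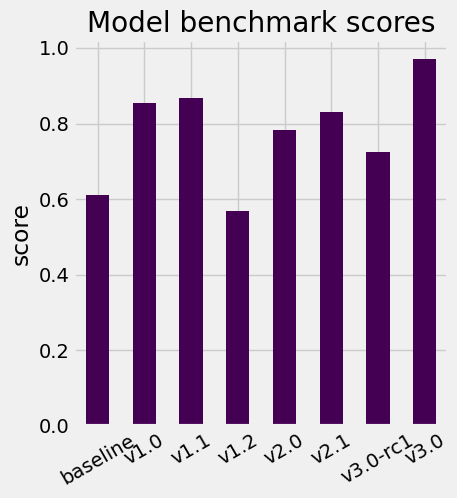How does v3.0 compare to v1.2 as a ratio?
≈ 1.67×

v3.0 ≈ 1.0, v1.2 ≈ 0.6; 1.0/0.6 ≈ 1.67.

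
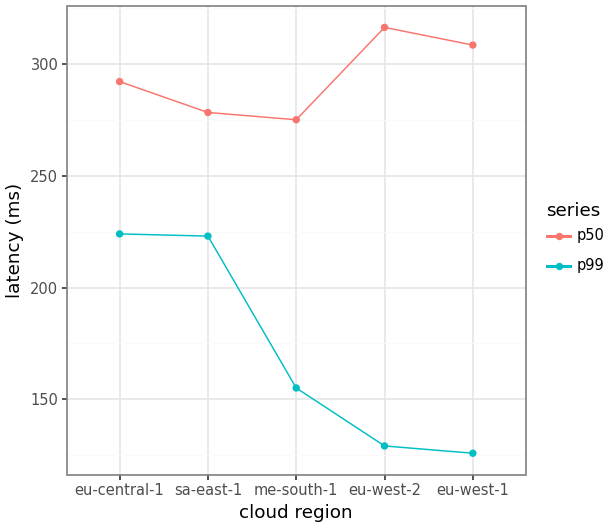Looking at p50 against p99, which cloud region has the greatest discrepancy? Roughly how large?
eu-west-2, ≈ 200 ms

eu-west-2: p50 ≈ 320, p99 ≈ 120 → gap ≈ 200. Next-largest (eu-west-1) is only ≈ 180.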